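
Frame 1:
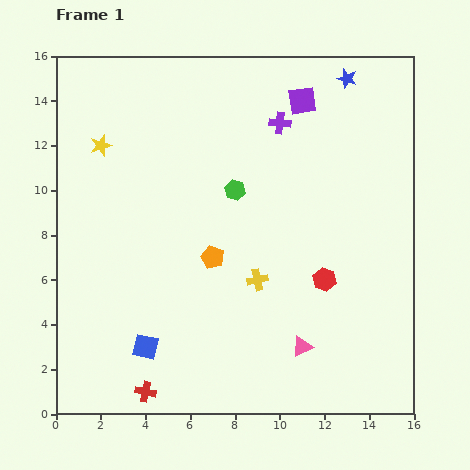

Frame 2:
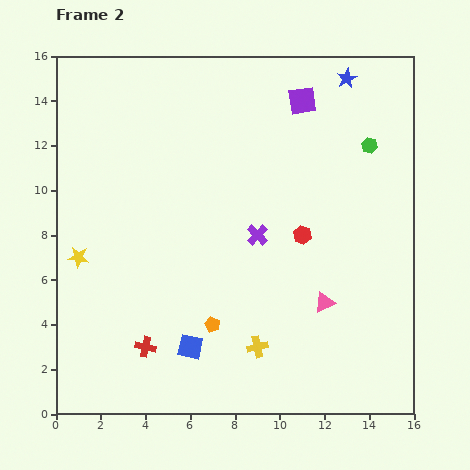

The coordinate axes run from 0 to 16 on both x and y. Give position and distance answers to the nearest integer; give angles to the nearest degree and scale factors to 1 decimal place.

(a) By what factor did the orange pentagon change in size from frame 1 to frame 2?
0.7×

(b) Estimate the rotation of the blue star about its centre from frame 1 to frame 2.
28° clockwise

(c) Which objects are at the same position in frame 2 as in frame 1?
the blue star, the purple square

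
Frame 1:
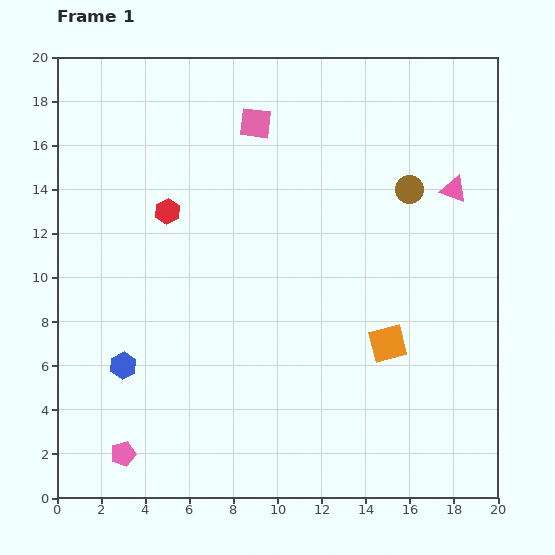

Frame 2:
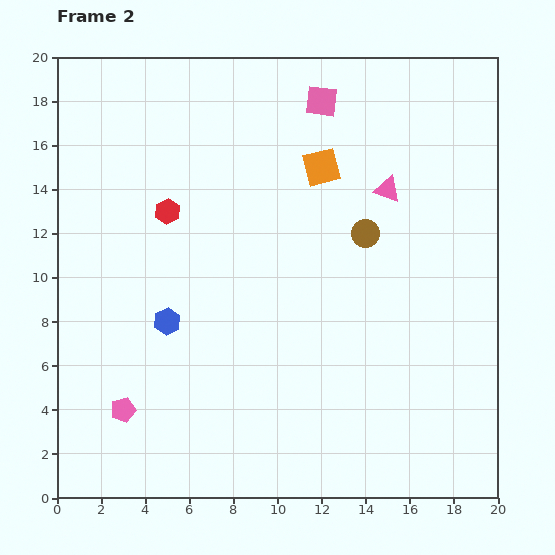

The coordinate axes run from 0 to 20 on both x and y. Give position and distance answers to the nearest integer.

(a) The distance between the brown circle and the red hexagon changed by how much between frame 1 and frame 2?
-2

Distance in frame 1: 11. Distance in frame 2: 9.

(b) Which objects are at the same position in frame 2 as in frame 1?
the red hexagon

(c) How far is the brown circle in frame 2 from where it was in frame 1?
3

The brown circle moved from (16, 14) to (14, 12), a distance of √(2² + 2²) ≈ 3.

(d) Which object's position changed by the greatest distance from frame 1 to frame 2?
the orange square

(moved 9; next 3)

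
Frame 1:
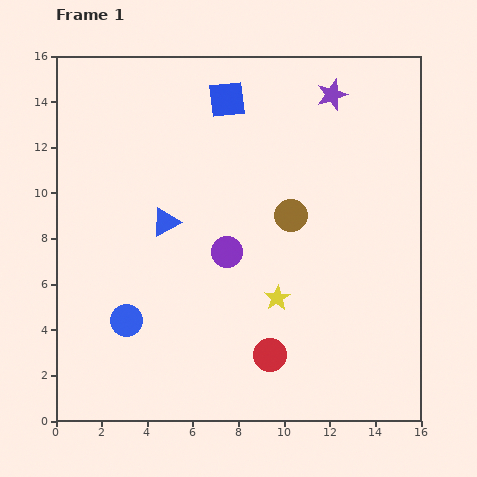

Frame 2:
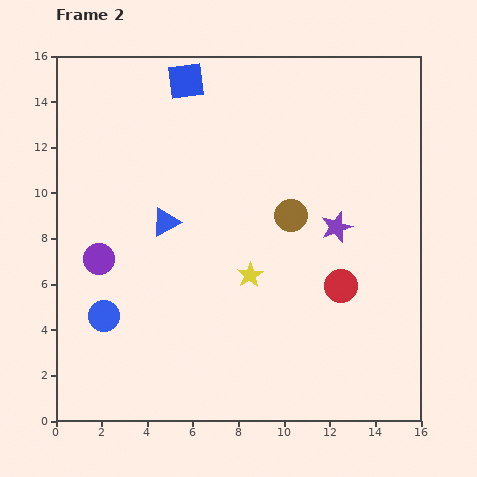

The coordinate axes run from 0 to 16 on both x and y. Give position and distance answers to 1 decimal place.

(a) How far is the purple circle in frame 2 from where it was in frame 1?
5.6

The purple circle moved from (7.5, 7.4) to (1.9, 7.1), a distance of √(5.6² + 0.3²) ≈ 5.6.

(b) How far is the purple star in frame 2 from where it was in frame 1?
5.8

The purple star moved from (12.1, 14.3) to (12.3, 8.5), a distance of √(0.2² + 5.8²) ≈ 5.8.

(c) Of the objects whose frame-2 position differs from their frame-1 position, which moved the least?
the blue circle

(moved 1.0)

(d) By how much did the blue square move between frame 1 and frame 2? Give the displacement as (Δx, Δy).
(-1.8, 0.8)

The blue square was at (7.5, 14.1) in frame 1 and (5.7, 14.9) in frame 2.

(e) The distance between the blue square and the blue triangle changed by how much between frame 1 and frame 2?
+0.3

Distance in frame 1: 6.0. Distance in frame 2: 6.3.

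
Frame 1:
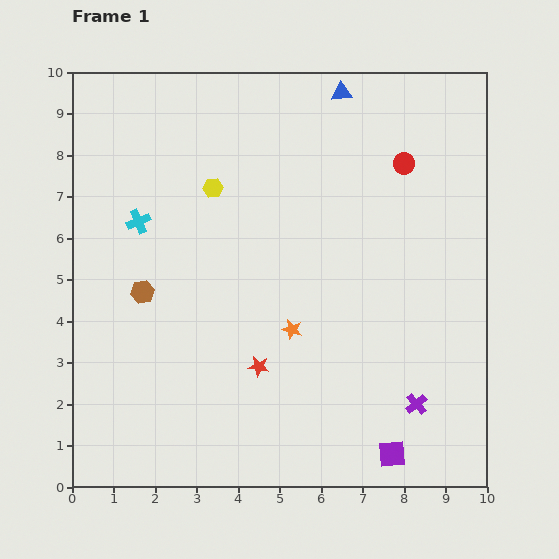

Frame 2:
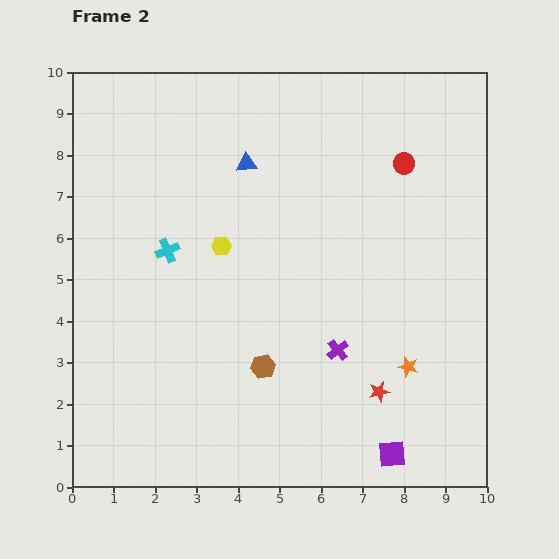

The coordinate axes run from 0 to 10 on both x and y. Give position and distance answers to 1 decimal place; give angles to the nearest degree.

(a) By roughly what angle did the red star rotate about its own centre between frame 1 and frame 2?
22° counter-clockwise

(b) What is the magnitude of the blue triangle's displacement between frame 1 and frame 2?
2.9

The blue triangle moved from (6.5, 9.5) to (4.2, 7.8), a distance of √(2.3² + 1.7²) ≈ 2.9.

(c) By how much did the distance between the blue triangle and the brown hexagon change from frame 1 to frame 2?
-1.9

Distance in frame 1: 6.8. Distance in frame 2: 4.9.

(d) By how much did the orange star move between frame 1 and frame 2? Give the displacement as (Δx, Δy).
(2.8, -0.9)

The orange star was at (5.3, 3.8) in frame 1 and (8.1, 2.9) in frame 2.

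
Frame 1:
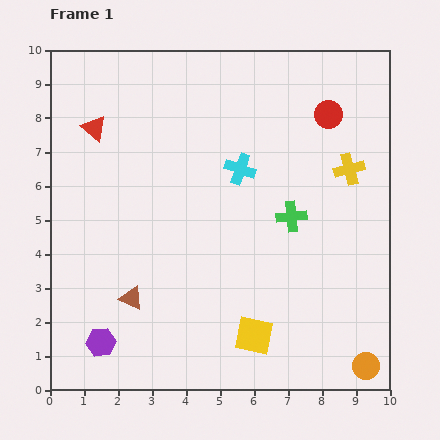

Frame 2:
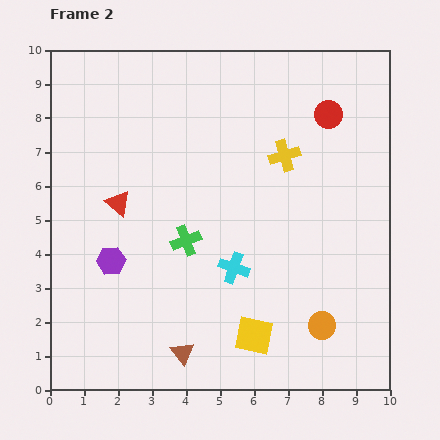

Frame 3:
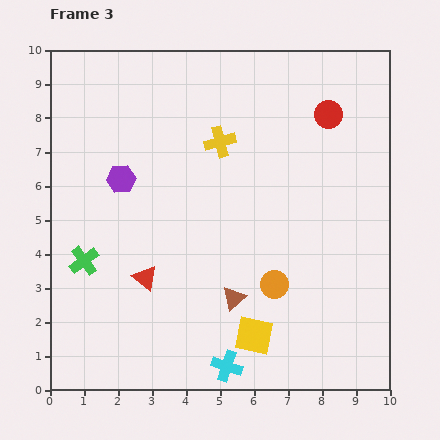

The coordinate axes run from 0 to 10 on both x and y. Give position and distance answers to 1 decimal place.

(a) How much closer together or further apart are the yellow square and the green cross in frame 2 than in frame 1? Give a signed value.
-0.3

Distance in frame 1: 3.7. Distance in frame 2: 3.4.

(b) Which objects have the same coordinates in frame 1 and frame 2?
the yellow square, the red circle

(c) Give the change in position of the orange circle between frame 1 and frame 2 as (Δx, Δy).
(-1.3, 1.2)

The orange circle was at (9.3, 0.7) in frame 1 and (8.0, 1.9) in frame 2.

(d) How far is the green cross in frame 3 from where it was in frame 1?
6.2

The green cross moved from (7.1, 5.1) to (1.0, 3.8), a distance of √(6.1² + 1.3²) ≈ 6.2.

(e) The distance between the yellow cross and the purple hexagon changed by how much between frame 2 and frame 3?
-2.9

Distance in frame 2: 6.0. Distance in frame 3: 3.1.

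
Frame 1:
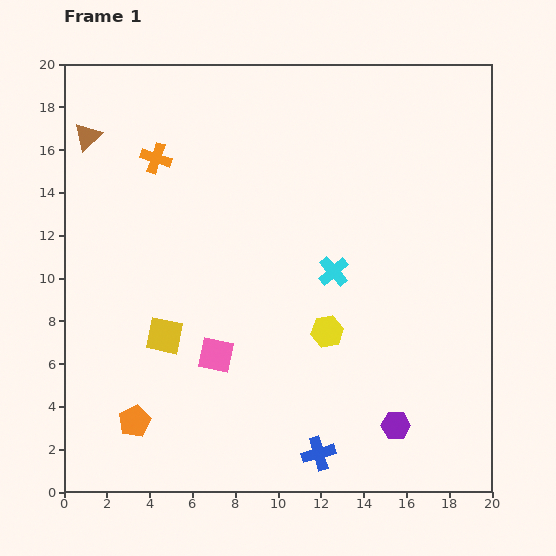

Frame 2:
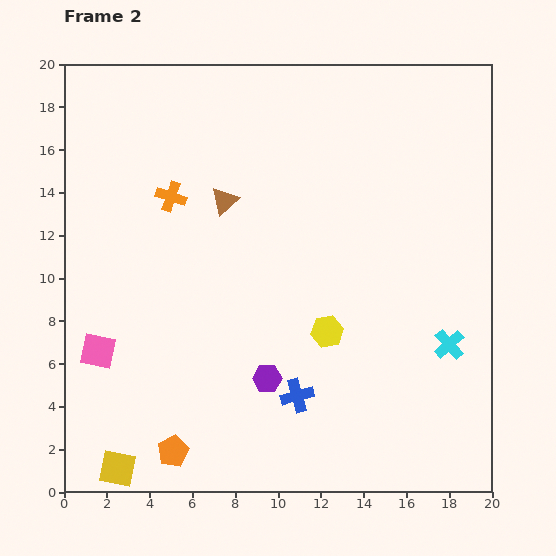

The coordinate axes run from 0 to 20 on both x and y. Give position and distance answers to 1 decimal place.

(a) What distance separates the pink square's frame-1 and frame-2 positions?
5.5

The pink square moved from (7.1, 6.4) to (1.6, 6.6), a distance of √(5.5² + 0.2²) ≈ 5.5.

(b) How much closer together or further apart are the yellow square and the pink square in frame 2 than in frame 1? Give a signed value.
+3.0

Distance in frame 1: 2.6. Distance in frame 2: 5.6.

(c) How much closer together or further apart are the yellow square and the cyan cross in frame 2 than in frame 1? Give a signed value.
+8.0

Distance in frame 1: 8.5. Distance in frame 2: 16.5.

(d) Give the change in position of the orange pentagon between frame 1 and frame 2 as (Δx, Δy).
(1.8, -1.4)

The orange pentagon was at (3.3, 3.3) in frame 1 and (5.1, 1.9) in frame 2.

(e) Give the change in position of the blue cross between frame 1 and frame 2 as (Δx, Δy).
(-1.0, 2.7)

The blue cross was at (11.9, 1.8) in frame 1 and (10.9, 4.5) in frame 2.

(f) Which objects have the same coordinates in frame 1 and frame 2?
the yellow hexagon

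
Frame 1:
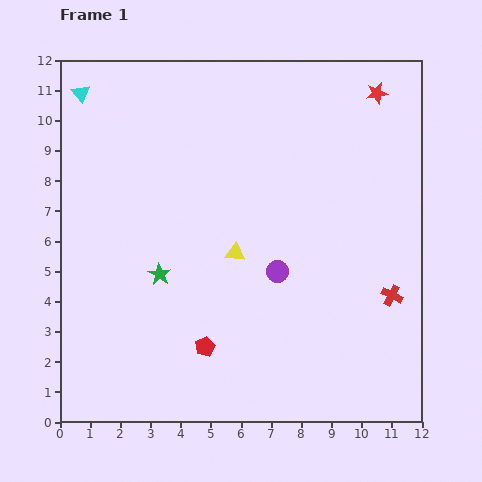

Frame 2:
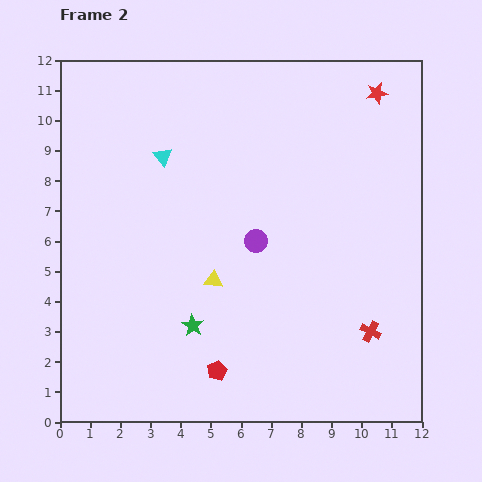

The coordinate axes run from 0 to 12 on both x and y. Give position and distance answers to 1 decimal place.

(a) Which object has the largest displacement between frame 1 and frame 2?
the cyan triangle

(moved 3.4; next 2.0)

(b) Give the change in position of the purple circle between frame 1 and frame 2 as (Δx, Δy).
(-0.7, 1.0)

The purple circle was at (7.2, 5.0) in frame 1 and (6.5, 6.0) in frame 2.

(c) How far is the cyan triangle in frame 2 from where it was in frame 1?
3.4

The cyan triangle moved from (0.7, 10.9) to (3.4, 8.8), a distance of √(2.7² + 2.1²) ≈ 3.4.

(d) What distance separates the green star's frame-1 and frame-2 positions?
2.0

The green star moved from (3.3, 4.9) to (4.4, 3.2), a distance of √(1.1² + 1.7²) ≈ 2.0.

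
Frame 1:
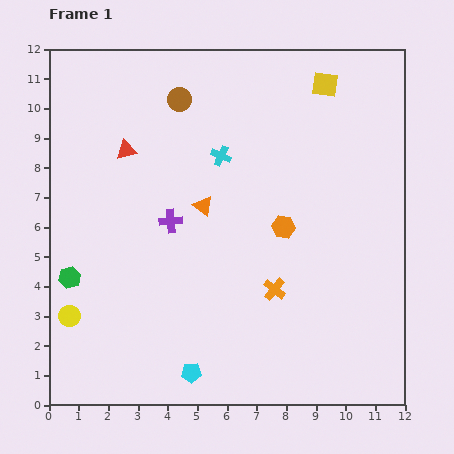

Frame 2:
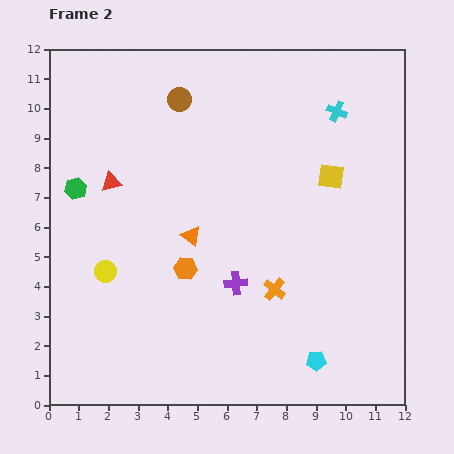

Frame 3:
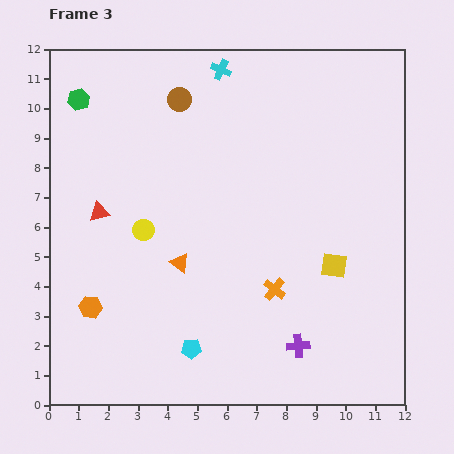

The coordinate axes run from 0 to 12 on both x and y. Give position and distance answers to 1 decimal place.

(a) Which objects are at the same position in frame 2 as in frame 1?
the orange cross, the brown circle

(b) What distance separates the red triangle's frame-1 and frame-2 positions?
1.2

The red triangle moved from (2.6, 8.6) to (2.1, 7.5), a distance of √(0.5² + 1.1²) ≈ 1.2.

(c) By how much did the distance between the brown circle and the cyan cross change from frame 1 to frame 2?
+2.9

Distance in frame 1: 2.4. Distance in frame 2: 5.3.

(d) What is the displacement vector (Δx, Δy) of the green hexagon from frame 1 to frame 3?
(0.3, 6.0)

The green hexagon was at (0.7, 4.3) in frame 1 and (1.0, 10.3) in frame 3.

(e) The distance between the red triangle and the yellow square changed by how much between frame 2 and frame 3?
+0.7

Distance in frame 2: 7.4. Distance in frame 3: 8.1.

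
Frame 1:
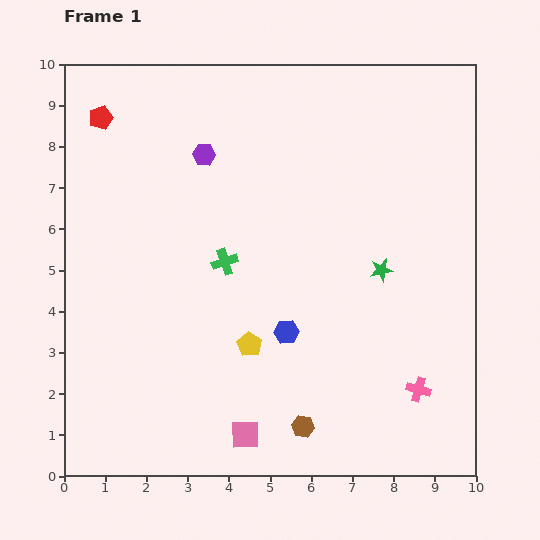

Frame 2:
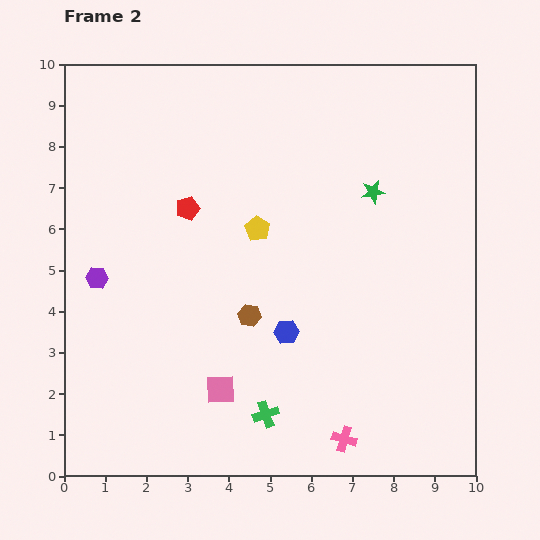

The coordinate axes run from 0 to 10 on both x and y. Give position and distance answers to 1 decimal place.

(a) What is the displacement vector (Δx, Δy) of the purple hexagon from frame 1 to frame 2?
(-2.6, -3.0)

The purple hexagon was at (3.4, 7.8) in frame 1 and (0.8, 4.8) in frame 2.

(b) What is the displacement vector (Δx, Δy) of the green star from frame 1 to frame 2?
(-0.2, 1.9)

The green star was at (7.7, 5.0) in frame 1 and (7.5, 6.9) in frame 2.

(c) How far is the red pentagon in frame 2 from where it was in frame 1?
3.0

The red pentagon moved from (0.9, 8.7) to (3.0, 6.5), a distance of √(2.1² + 2.2²) ≈ 3.0.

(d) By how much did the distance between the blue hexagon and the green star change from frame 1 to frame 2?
+1.3

Distance in frame 1: 2.7. Distance in frame 2: 4.0.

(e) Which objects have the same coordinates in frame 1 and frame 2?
the blue hexagon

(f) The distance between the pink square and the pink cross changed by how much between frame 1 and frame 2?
-1.1

Distance in frame 1: 4.3. Distance in frame 2: 3.2.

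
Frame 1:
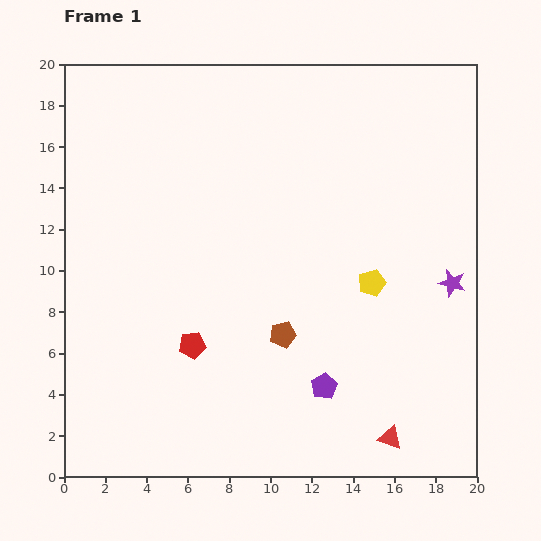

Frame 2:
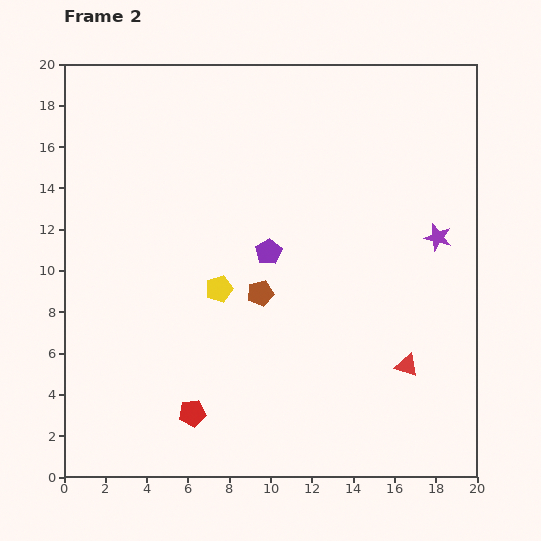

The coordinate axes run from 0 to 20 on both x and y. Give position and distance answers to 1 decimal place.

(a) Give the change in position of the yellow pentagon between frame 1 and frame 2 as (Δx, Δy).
(-7.4, -0.3)

The yellow pentagon was at (14.9, 9.4) in frame 1 and (7.5, 9.1) in frame 2.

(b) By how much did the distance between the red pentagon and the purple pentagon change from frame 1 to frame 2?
+1.9

Distance in frame 1: 6.7. Distance in frame 2: 8.6.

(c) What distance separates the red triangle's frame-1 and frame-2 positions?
3.6

The red triangle moved from (15.8, 1.9) to (16.6, 5.4), a distance of √(0.8² + 3.5²) ≈ 3.6.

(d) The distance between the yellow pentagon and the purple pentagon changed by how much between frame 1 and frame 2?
-2.5

Distance in frame 1: 5.5. Distance in frame 2: 3.0.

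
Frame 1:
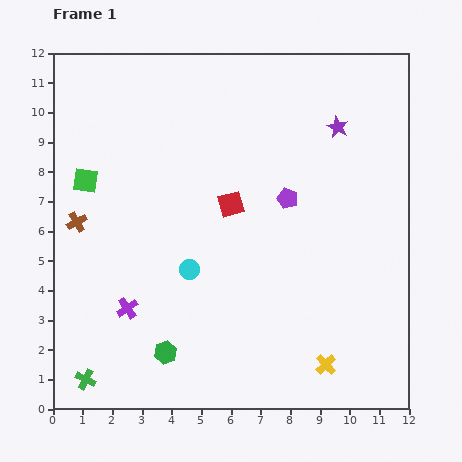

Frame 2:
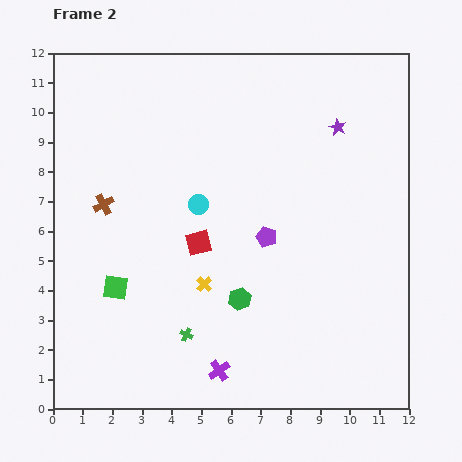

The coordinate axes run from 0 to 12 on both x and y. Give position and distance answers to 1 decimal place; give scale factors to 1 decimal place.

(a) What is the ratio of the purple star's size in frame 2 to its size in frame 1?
0.8×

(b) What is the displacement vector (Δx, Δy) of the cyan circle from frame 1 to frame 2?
(0.3, 2.2)

The cyan circle was at (4.6, 4.7) in frame 1 and (4.9, 6.9) in frame 2.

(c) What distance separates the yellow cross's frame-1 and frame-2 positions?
4.9

The yellow cross moved from (9.2, 1.5) to (5.1, 4.2), a distance of √(4.1² + 2.7²) ≈ 4.9.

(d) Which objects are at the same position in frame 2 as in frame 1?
the purple star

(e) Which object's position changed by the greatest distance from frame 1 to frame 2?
the yellow cross

(moved 4.9; next 3.7)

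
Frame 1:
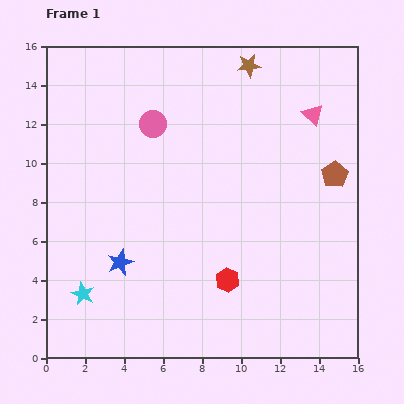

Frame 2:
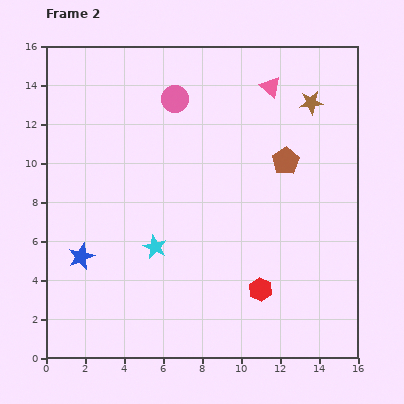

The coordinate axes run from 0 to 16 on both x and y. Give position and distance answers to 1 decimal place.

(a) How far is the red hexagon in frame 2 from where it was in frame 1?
1.8

The red hexagon moved from (9.3, 4.0) to (11.0, 3.5), a distance of √(1.7² + 0.5²) ≈ 1.8.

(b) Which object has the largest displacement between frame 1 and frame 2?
the cyan star

(moved 4.4; next 3.7)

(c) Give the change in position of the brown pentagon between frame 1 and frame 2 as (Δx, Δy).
(-2.5, 0.7)

The brown pentagon was at (14.8, 9.4) in frame 1 and (12.3, 10.1) in frame 2.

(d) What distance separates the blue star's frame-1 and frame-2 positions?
2.0

The blue star moved from (3.8, 4.9) to (1.8, 5.2), a distance of √(2.0² + 0.3²) ≈ 2.0.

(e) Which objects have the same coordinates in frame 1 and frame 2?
none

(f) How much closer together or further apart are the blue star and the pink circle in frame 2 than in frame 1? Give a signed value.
+2.1

Distance in frame 1: 7.3. Distance in frame 2: 9.4.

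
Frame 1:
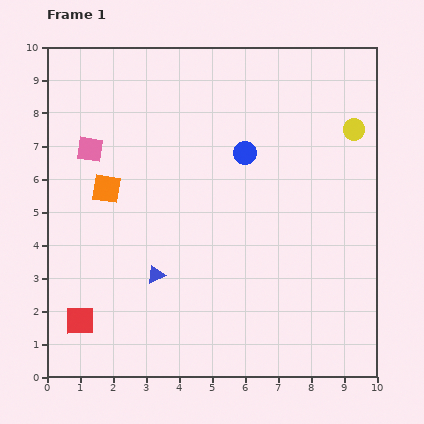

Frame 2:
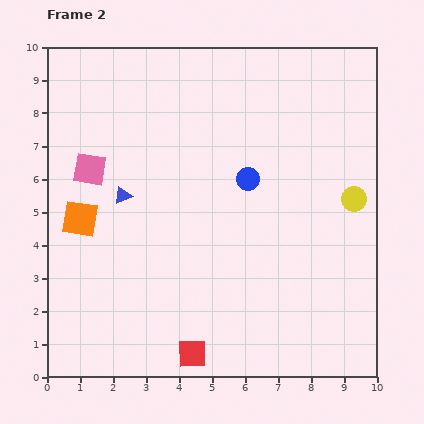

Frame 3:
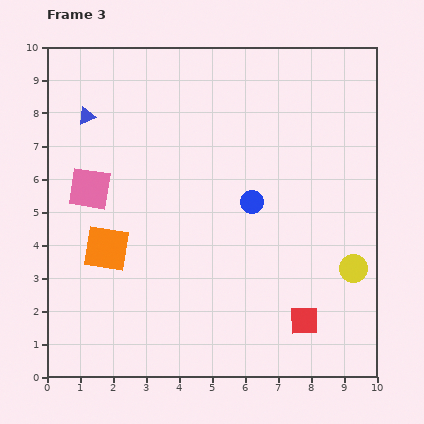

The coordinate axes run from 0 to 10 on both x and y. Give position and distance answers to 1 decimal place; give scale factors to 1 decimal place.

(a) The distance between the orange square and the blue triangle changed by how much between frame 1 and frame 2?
-1.5

Distance in frame 1: 3.0. Distance in frame 2: 1.5.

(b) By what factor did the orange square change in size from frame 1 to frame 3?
1.6×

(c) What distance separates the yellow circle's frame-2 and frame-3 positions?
2.1

The yellow circle moved from (9.3, 5.4) to (9.3, 3.3), a distance of √(0.0² + 2.1²) ≈ 2.1.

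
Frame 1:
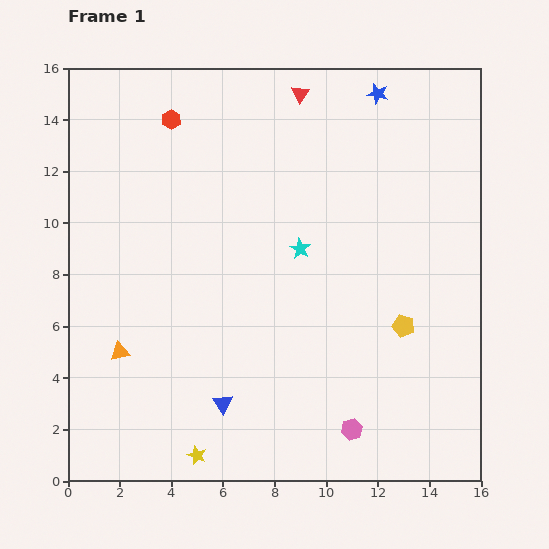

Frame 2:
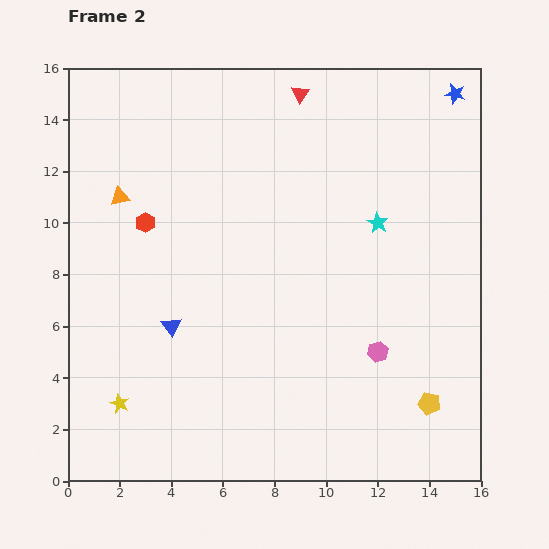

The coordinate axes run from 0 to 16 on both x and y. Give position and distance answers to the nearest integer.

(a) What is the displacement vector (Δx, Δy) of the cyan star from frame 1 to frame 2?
(3, 1)

The cyan star was at (9, 9) in frame 1 and (12, 10) in frame 2.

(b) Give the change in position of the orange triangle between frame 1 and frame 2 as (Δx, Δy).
(0, 6)

The orange triangle was at (2, 5) in frame 1 and (2, 11) in frame 2.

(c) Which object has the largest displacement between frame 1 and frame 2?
the orange triangle

(moved 6; next 4)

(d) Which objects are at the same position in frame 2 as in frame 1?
the red triangle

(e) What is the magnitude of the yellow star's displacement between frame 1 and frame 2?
4

The yellow star moved from (5, 1) to (2, 3), a distance of √(3² + 2²) ≈ 4.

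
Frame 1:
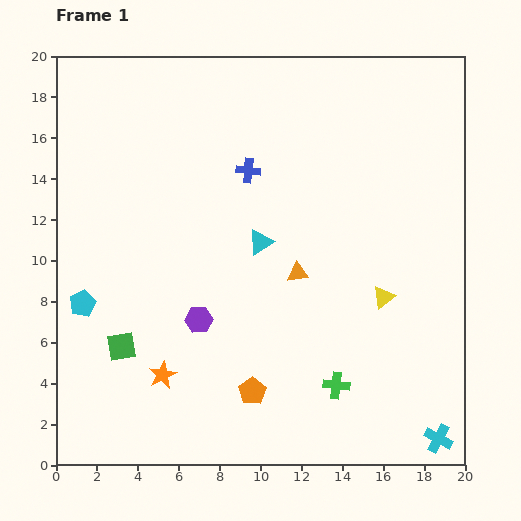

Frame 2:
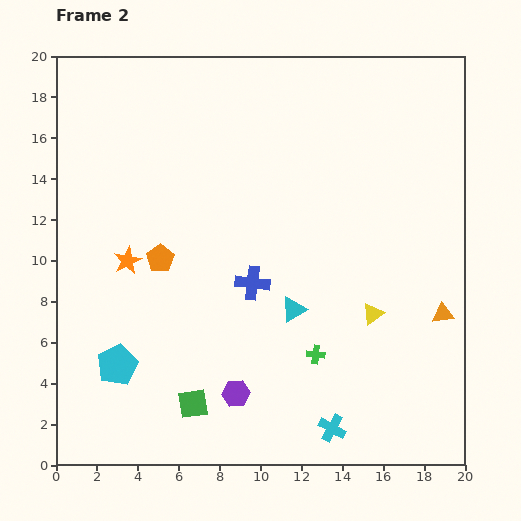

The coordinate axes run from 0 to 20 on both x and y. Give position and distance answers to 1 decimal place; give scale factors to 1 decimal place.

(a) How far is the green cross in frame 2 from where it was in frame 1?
1.8

The green cross moved from (13.7, 3.9) to (12.7, 5.4), a distance of √(1.0² + 1.5²) ≈ 1.8.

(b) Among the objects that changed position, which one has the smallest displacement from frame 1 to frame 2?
the yellow triangle

(moved 0.9)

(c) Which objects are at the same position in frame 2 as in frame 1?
none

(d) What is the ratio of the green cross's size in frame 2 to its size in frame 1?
0.7×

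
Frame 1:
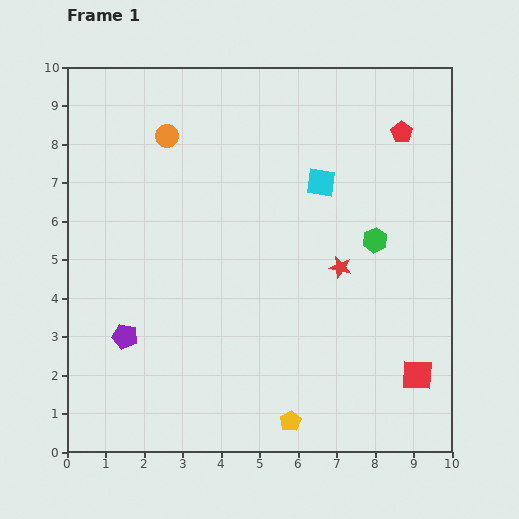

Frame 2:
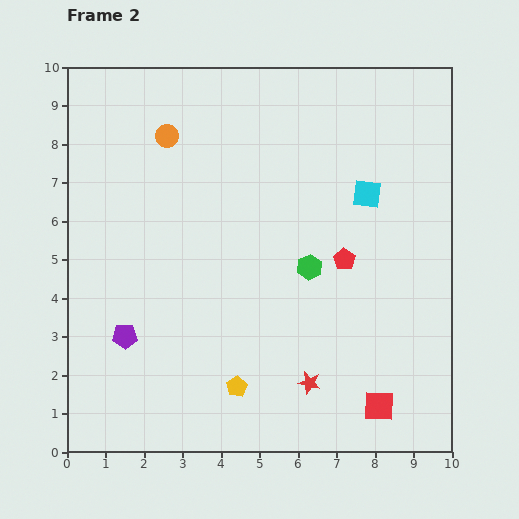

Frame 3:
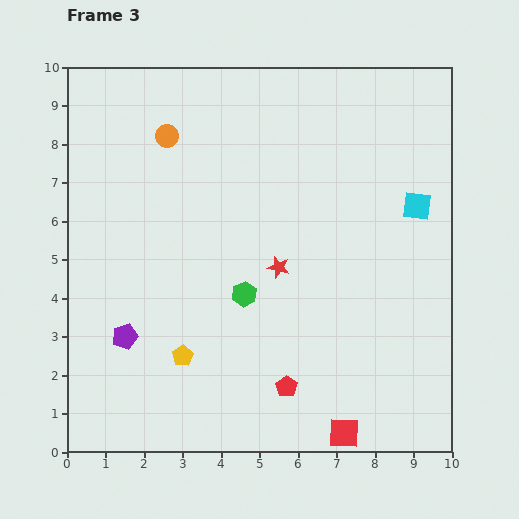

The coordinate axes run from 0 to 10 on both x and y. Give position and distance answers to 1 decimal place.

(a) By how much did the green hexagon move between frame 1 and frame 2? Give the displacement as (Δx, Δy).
(-1.7, -0.7)

The green hexagon was at (8.0, 5.5) in frame 1 and (6.3, 4.8) in frame 2.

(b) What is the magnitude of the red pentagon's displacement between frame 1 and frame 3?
7.2

The red pentagon moved from (8.7, 8.3) to (5.7, 1.7), a distance of √(3.0² + 6.6²) ≈ 7.2.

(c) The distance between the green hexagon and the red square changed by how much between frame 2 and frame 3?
+0.4

Distance in frame 2: 4.0. Distance in frame 3: 4.4.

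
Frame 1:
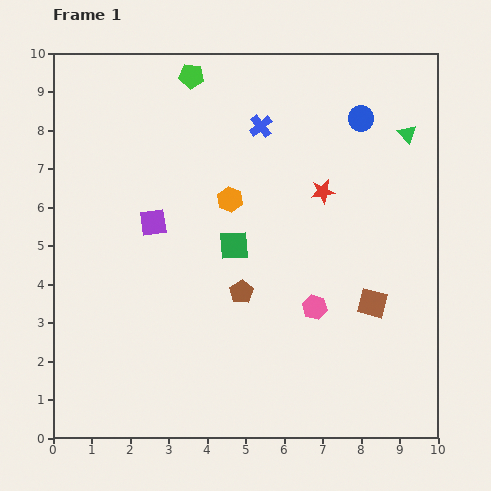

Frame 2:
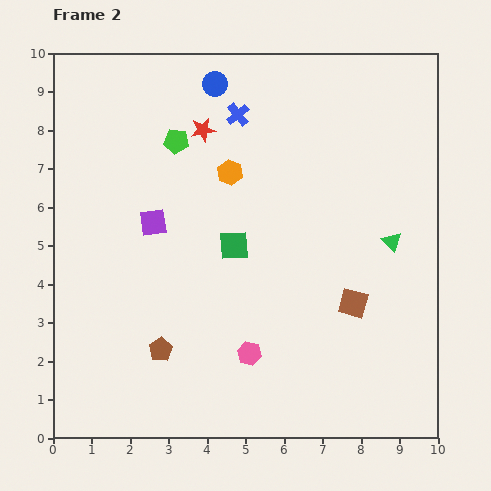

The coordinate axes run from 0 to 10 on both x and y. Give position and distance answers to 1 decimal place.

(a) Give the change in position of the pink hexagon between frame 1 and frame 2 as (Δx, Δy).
(-1.7, -1.2)

The pink hexagon was at (6.8, 3.4) in frame 1 and (5.1, 2.2) in frame 2.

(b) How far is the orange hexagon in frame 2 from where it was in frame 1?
0.7

The orange hexagon moved from (4.6, 6.2) to (4.6, 6.9), a distance of √(0.0² + 0.7²) ≈ 0.7.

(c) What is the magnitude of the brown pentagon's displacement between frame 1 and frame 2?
2.6

The brown pentagon moved from (4.9, 3.8) to (2.8, 2.3), a distance of √(2.1² + 1.5²) ≈ 2.6.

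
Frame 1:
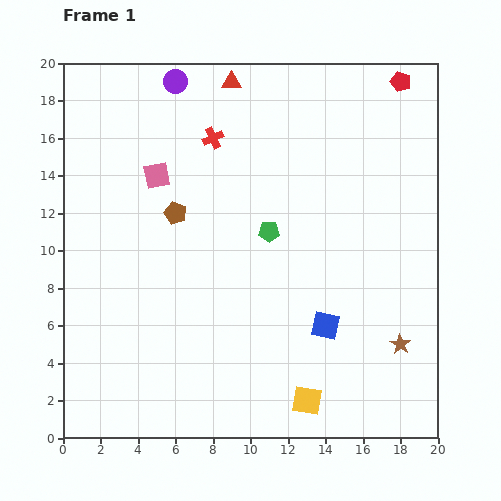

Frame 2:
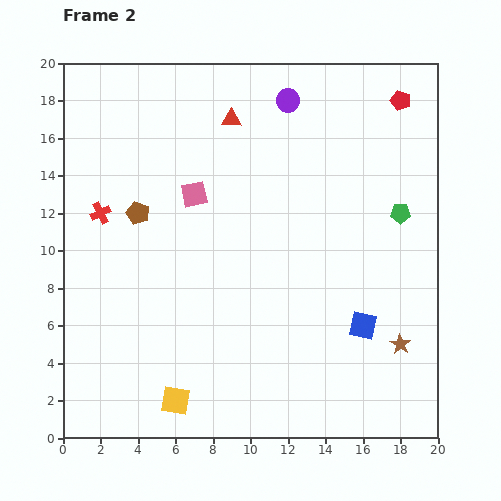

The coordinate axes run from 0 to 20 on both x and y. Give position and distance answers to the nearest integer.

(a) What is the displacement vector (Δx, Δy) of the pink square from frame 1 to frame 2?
(2, -1)

The pink square was at (5, 14) in frame 1 and (7, 13) in frame 2.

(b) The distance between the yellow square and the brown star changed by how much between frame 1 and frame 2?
+6

Distance in frame 1: 6. Distance in frame 2: 12.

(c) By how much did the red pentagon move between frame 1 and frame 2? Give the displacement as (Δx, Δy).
(0, -1)

The red pentagon was at (18, 19) in frame 1 and (18, 18) in frame 2.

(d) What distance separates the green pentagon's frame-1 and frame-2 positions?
7

The green pentagon moved from (11, 11) to (18, 12), a distance of √(7² + 1²) ≈ 7.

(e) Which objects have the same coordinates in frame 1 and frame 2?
the brown star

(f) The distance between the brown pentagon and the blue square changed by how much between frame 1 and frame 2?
+3

Distance in frame 1: 10. Distance in frame 2: 13.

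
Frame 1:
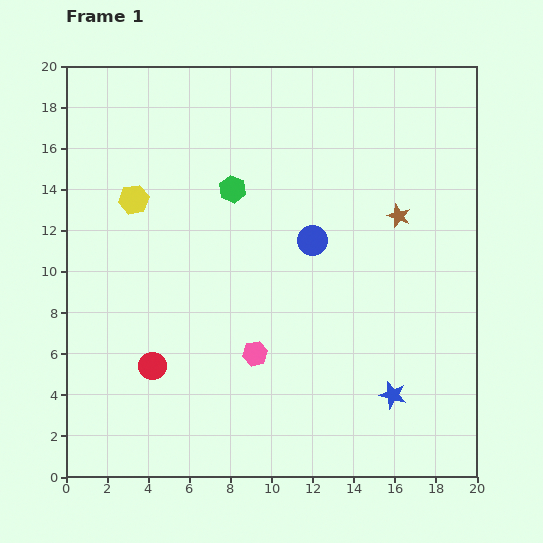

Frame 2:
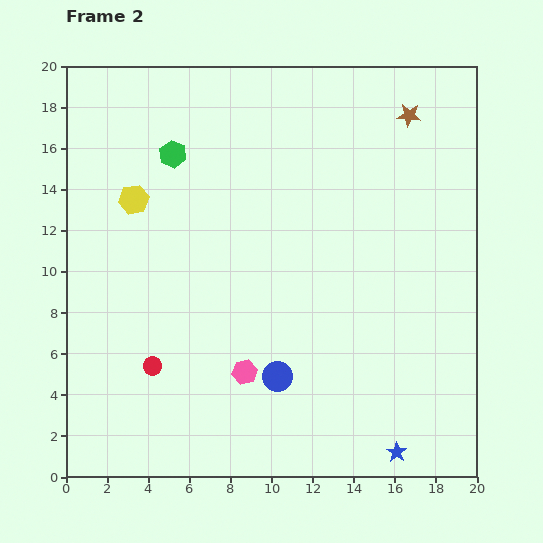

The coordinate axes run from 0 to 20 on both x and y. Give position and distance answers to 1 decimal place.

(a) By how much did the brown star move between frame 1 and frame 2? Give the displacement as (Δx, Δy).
(0.5, 4.9)

The brown star was at (16.2, 12.7) in frame 1 and (16.7, 17.6) in frame 2.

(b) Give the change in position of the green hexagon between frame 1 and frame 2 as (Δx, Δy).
(-2.9, 1.7)

The green hexagon was at (8.1, 14.0) in frame 1 and (5.2, 15.7) in frame 2.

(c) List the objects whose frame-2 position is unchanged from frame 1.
the yellow hexagon, the red circle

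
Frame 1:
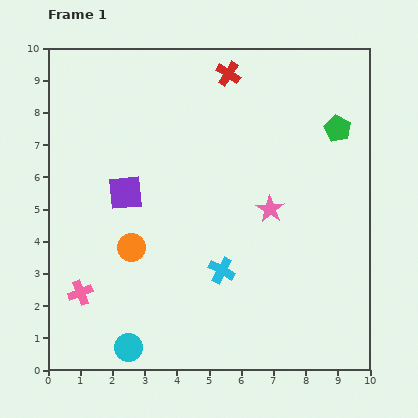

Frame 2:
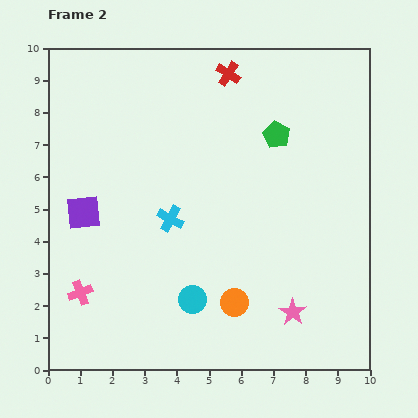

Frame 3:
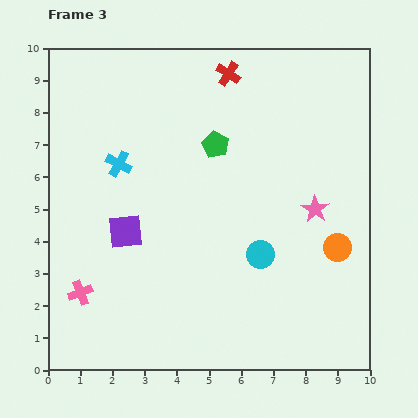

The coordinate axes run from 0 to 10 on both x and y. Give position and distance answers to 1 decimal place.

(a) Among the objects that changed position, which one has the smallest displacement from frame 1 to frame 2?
the purple square

(moved 1.4)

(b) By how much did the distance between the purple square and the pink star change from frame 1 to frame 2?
+2.7

Distance in frame 1: 4.5. Distance in frame 2: 7.2.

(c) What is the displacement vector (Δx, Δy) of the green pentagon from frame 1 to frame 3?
(-3.8, -0.5)

The green pentagon was at (9.0, 7.5) in frame 1 and (5.2, 7.0) in frame 3.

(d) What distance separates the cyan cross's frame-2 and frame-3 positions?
2.3

The cyan cross moved from (3.8, 4.7) to (2.2, 6.4), a distance of √(1.6² + 1.7²) ≈ 2.3.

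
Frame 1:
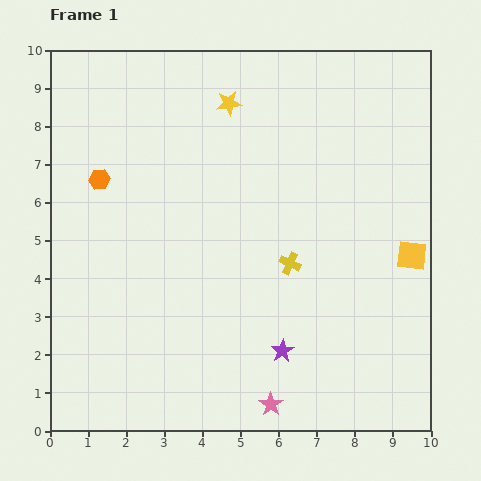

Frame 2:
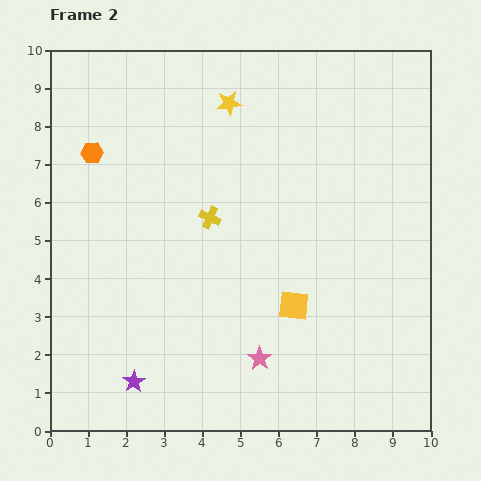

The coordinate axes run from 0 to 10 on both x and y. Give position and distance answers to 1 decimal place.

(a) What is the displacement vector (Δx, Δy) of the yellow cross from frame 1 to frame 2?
(-2.1, 1.2)

The yellow cross was at (6.3, 4.4) in frame 1 and (4.2, 5.6) in frame 2.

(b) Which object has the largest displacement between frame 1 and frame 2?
the purple star

(moved 4.0; next 3.4)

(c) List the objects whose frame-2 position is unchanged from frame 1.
the yellow star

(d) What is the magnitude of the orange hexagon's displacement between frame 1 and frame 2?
0.7

The orange hexagon moved from (1.3, 6.6) to (1.1, 7.3), a distance of √(0.2² + 0.7²) ≈ 0.7.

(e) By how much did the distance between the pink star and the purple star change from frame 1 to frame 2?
+2.0

Distance in frame 1: 1.4. Distance in frame 2: 3.4.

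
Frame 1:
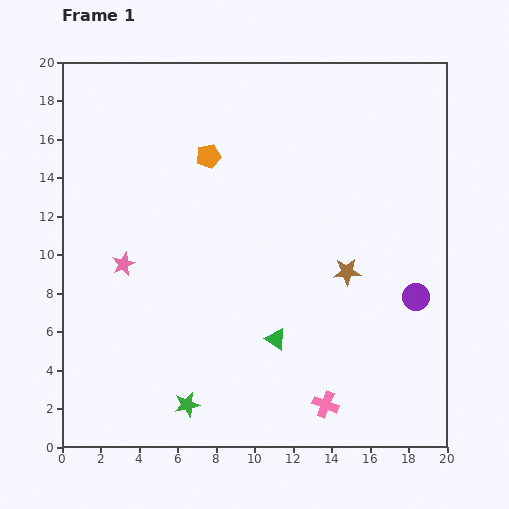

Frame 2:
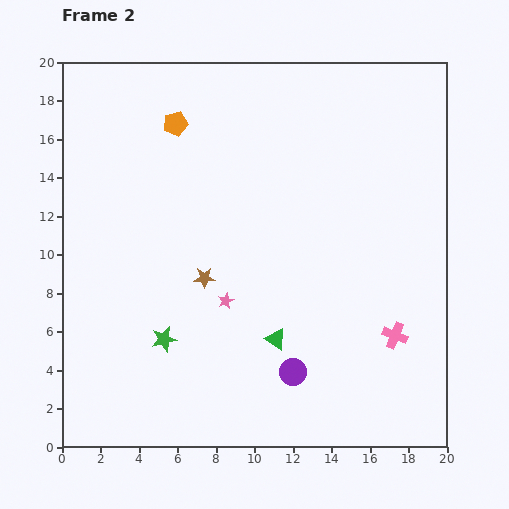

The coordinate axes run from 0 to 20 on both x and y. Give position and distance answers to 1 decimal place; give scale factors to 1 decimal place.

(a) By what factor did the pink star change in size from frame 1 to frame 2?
0.7×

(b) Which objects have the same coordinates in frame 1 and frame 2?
the green triangle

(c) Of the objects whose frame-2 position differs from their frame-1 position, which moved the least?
the orange pentagon

(moved 2.4)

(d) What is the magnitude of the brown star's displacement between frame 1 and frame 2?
7.4

The brown star moved from (14.8, 9.1) to (7.4, 8.8), a distance of √(7.4² + 0.3²) ≈ 7.4.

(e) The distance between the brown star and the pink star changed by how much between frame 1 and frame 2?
-10.0

Distance in frame 1: 11.6. Distance in frame 2: 1.6.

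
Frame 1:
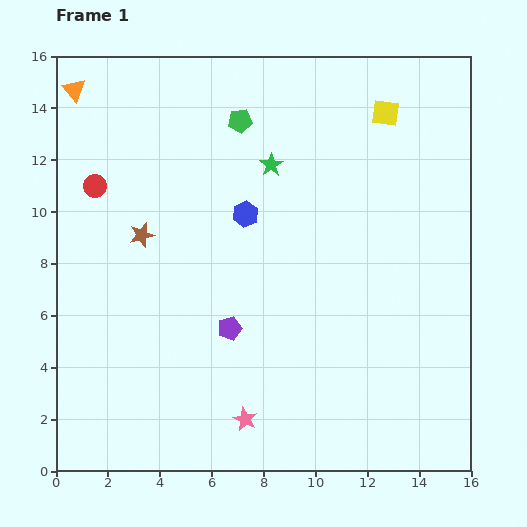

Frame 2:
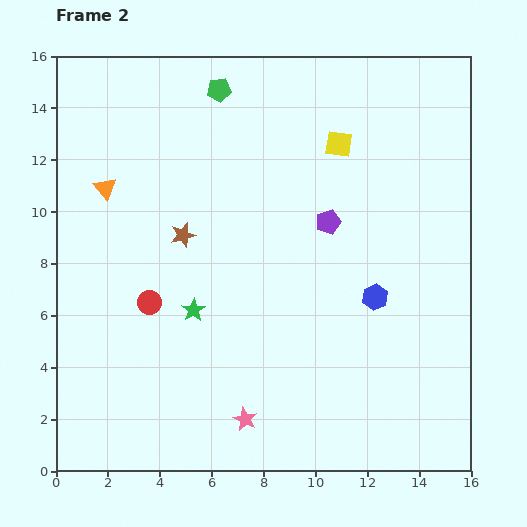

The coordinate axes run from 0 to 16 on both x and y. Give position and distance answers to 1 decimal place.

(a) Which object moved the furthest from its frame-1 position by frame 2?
the green star

(moved 6.4; next 5.9)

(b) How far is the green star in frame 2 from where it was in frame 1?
6.4

The green star moved from (8.3, 11.8) to (5.3, 6.2), a distance of √(3.0² + 5.6²) ≈ 6.4.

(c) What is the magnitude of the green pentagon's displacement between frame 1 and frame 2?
1.4

The green pentagon moved from (7.1, 13.5) to (6.3, 14.7), a distance of √(0.8² + 1.2²) ≈ 1.4.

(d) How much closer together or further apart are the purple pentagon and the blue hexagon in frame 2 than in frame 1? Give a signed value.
-1.0

Distance in frame 1: 4.4. Distance in frame 2: 3.4.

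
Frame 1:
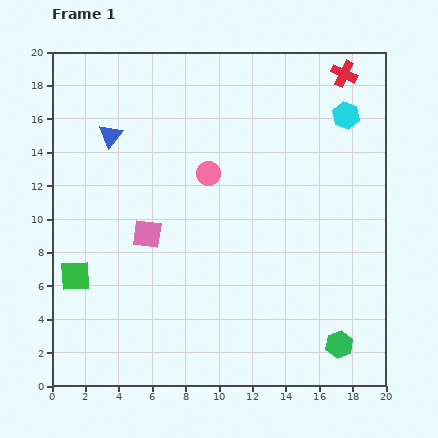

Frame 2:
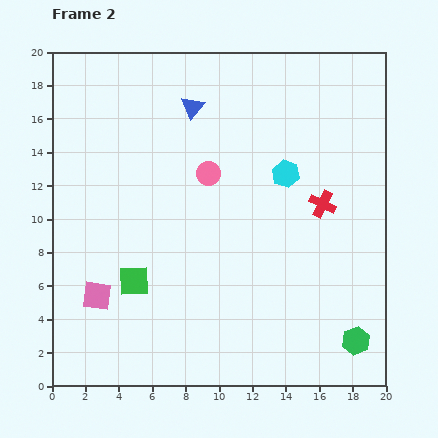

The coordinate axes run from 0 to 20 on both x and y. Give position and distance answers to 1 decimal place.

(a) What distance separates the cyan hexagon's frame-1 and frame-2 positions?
5.0

The cyan hexagon moved from (17.6, 16.2) to (14.0, 12.7), a distance of √(3.6² + 3.5²) ≈ 5.0.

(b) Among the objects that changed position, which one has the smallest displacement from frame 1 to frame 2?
the green hexagon

(moved 1.0)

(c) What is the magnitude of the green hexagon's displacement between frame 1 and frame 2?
1.0

The green hexagon moved from (17.2, 2.5) to (18.2, 2.7), a distance of √(1.0² + 0.2²) ≈ 1.0.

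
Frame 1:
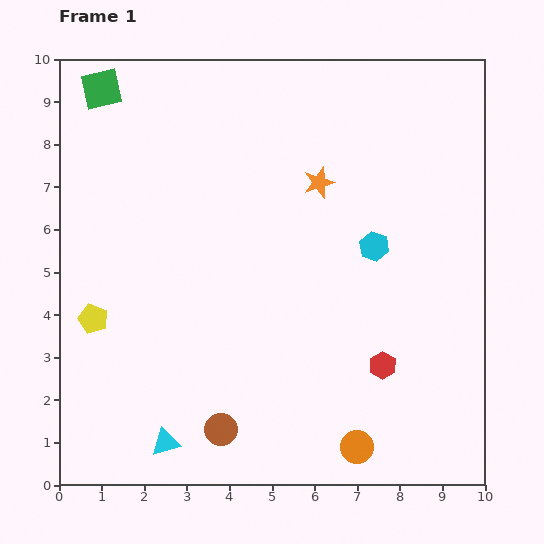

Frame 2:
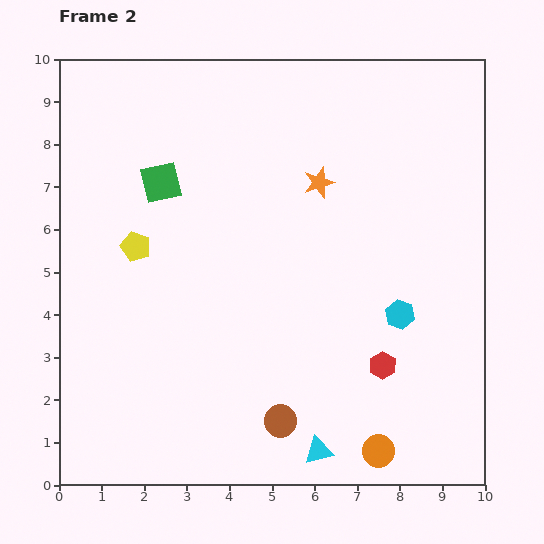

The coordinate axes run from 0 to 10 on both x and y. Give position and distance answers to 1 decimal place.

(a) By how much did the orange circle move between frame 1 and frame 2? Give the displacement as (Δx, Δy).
(0.5, -0.1)

The orange circle was at (7.0, 0.9) in frame 1 and (7.5, 0.8) in frame 2.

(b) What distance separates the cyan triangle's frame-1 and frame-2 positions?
3.6

The cyan triangle moved from (2.5, 1.0) to (6.1, 0.8), a distance of √(3.6² + 0.2²) ≈ 3.6.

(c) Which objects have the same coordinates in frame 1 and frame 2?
the red hexagon, the orange star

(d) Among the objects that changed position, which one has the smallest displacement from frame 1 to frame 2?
the orange circle

(moved 0.5)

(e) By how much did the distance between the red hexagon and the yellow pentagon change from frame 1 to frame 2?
-0.5

Distance in frame 1: 6.9. Distance in frame 2: 6.4.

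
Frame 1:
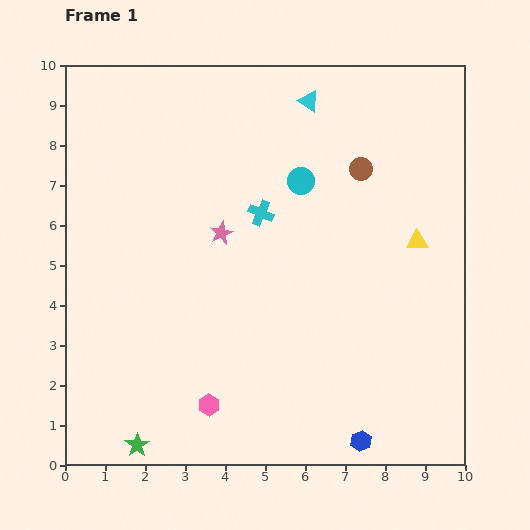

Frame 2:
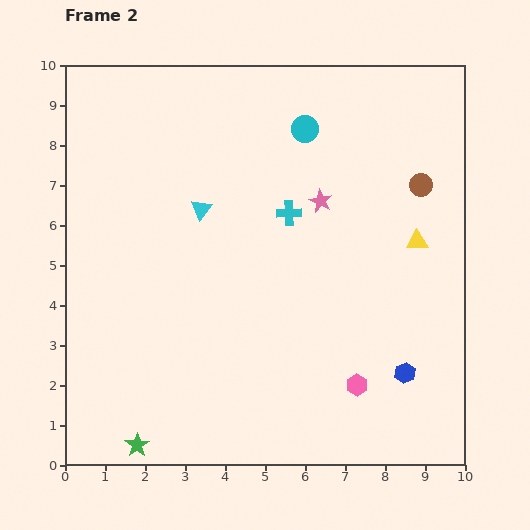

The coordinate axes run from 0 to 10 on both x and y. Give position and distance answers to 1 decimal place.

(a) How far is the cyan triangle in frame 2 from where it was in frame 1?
3.8

The cyan triangle moved from (6.1, 9.1) to (3.4, 6.4), a distance of √(2.7² + 2.7²) ≈ 3.8.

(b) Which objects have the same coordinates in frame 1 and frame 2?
the yellow triangle, the green star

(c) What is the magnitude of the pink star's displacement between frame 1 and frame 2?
2.6

The pink star moved from (3.9, 5.8) to (6.4, 6.6), a distance of √(2.5² + 0.8²) ≈ 2.6.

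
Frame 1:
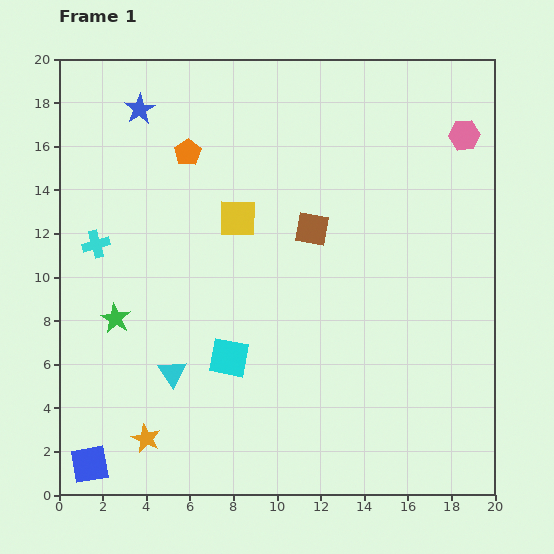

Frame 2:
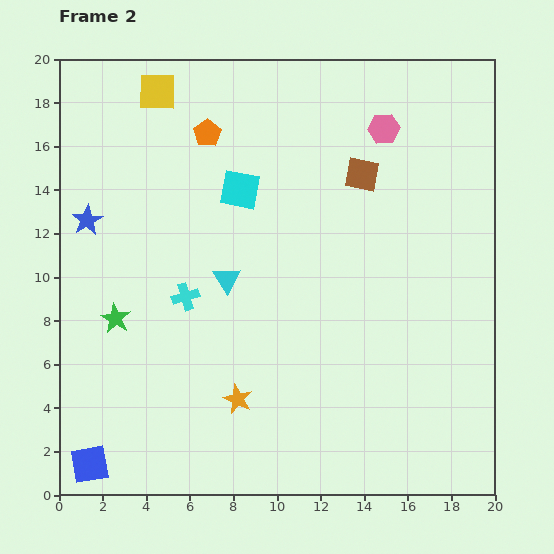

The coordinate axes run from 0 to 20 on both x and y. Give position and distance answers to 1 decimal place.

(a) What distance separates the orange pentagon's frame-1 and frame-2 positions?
1.3

The orange pentagon moved from (5.9, 15.7) to (6.8, 16.6), a distance of √(0.9² + 0.9²) ≈ 1.3.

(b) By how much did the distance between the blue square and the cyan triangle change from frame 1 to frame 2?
+4.9

Distance in frame 1: 5.7. Distance in frame 2: 10.6.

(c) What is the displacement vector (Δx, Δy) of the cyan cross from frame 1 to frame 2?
(4.1, -2.4)

The cyan cross was at (1.7, 11.5) in frame 1 and (5.8, 9.1) in frame 2.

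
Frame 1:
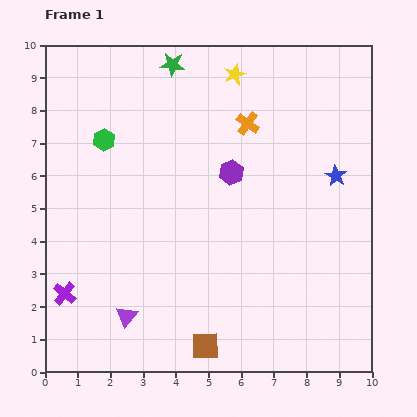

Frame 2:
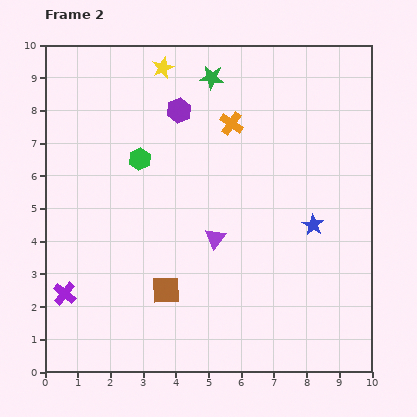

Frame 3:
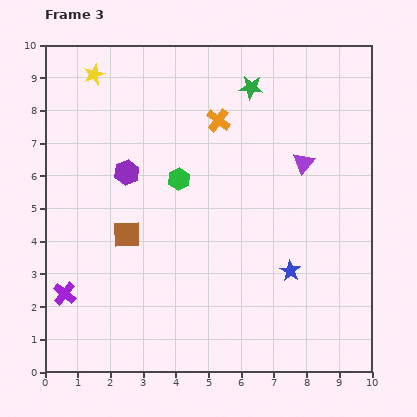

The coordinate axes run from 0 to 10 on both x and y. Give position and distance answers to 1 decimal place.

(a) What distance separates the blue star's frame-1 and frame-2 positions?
1.7

The blue star moved from (8.9, 6.0) to (8.2, 4.5), a distance of √(0.7² + 1.5²) ≈ 1.7.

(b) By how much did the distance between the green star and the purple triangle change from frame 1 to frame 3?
-5.0

Distance in frame 1: 7.8. Distance in frame 3: 2.8.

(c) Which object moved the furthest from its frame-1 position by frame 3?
the purple triangle

(moved 7.2; next 4.3)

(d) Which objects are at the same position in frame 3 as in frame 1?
the purple cross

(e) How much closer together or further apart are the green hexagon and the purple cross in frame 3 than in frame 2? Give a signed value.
+0.2

Distance in frame 2: 4.7. Distance in frame 3: 4.9.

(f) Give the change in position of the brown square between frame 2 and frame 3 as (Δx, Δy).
(-1.2, 1.7)

The brown square was at (3.7, 2.5) in frame 2 and (2.5, 4.2) in frame 3.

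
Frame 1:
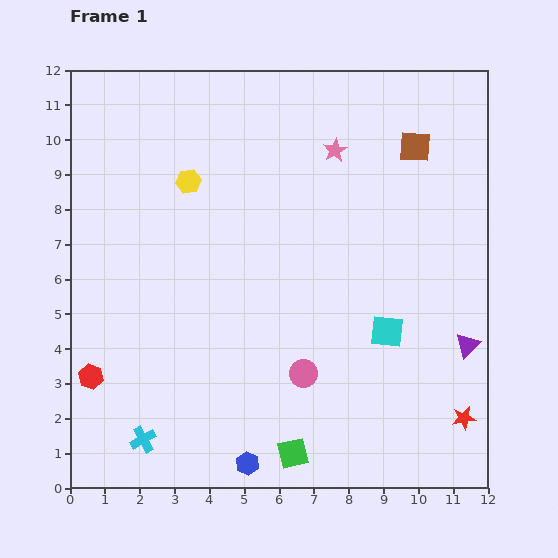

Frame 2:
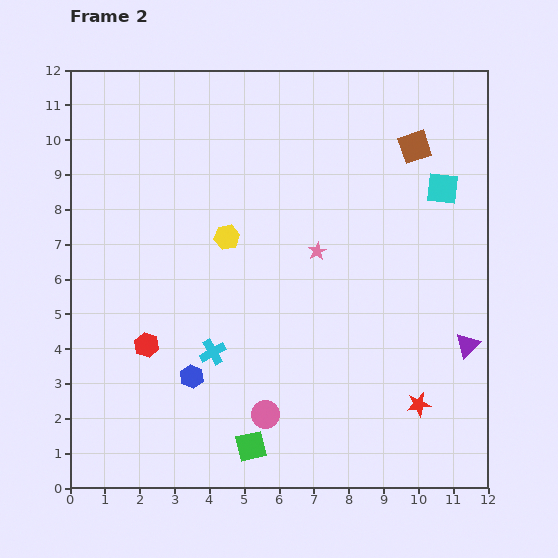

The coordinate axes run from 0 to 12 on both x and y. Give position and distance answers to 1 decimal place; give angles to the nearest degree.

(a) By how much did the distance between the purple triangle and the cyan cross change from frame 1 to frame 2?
-2.4

Distance in frame 1: 9.7. Distance in frame 2: 7.3.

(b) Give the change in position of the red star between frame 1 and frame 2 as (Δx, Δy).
(-1.3, 0.4)

The red star was at (11.3, 2.0) in frame 1 and (10.0, 2.4) in frame 2.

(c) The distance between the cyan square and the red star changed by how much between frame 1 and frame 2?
+2.9

Distance in frame 1: 3.3. Distance in frame 2: 6.2.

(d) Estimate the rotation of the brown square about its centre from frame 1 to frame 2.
22° counter-clockwise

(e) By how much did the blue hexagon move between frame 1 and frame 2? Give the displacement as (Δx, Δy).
(-1.6, 2.5)

The blue hexagon was at (5.1, 0.7) in frame 1 and (3.5, 3.2) in frame 2.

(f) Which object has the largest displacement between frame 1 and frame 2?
the cyan square

(moved 4.4; next 3.2)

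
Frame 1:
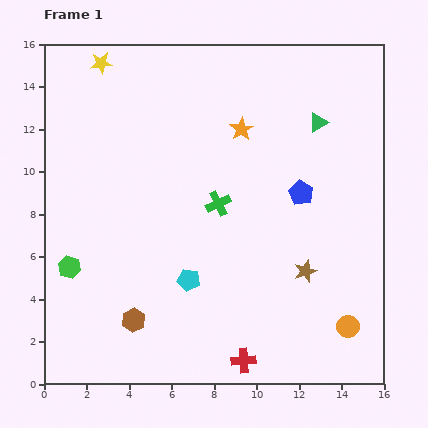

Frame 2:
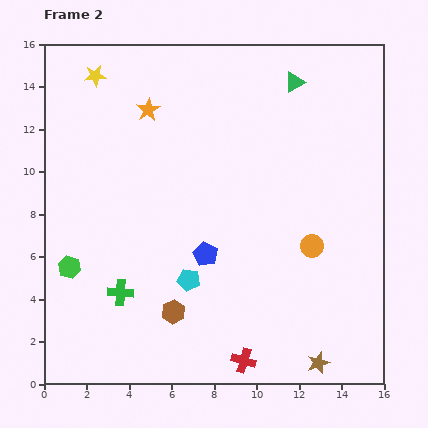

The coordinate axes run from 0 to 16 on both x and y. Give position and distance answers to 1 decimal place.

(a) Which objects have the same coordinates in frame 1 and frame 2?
the cyan pentagon, the red cross, the green hexagon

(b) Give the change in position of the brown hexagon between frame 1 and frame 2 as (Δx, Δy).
(1.9, 0.4)

The brown hexagon was at (4.2, 3.0) in frame 1 and (6.1, 3.4) in frame 2.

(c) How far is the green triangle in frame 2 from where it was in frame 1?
2.2

The green triangle moved from (12.9, 12.3) to (11.8, 14.2), a distance of √(1.1² + 1.9²) ≈ 2.2.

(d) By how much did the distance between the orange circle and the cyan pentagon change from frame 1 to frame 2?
-1.8

Distance in frame 1: 7.8. Distance in frame 2: 6.0.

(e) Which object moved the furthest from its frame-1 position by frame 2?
the green cross

(moved 6.2; next 5.4)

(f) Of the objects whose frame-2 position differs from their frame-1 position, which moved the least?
the yellow star

(moved 0.7)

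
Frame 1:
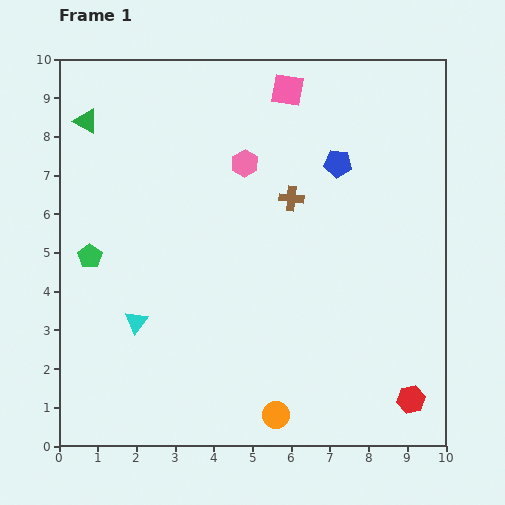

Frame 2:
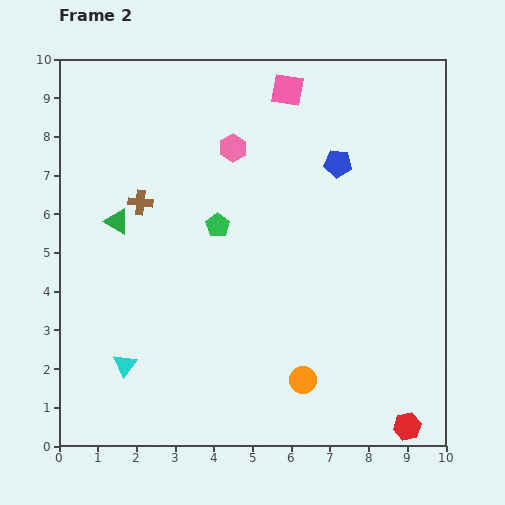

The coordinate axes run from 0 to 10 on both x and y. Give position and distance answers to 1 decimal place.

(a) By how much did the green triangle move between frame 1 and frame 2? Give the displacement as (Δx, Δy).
(0.8, -2.6)

The green triangle was at (0.7, 8.4) in frame 1 and (1.5, 5.8) in frame 2.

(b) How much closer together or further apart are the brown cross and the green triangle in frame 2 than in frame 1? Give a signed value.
-4.9

Distance in frame 1: 5.7. Distance in frame 2: 0.8.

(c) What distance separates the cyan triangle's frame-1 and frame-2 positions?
1.1

The cyan triangle moved from (2.0, 3.2) to (1.7, 2.1), a distance of √(0.3² + 1.1²) ≈ 1.1.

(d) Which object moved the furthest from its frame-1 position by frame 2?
the brown cross

(moved 3.9; next 3.4)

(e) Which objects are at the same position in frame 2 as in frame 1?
the pink square, the blue pentagon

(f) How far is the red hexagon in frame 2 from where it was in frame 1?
0.7

The red hexagon moved from (9.1, 1.2) to (9.0, 0.5), a distance of √(0.1² + 0.7²) ≈ 0.7.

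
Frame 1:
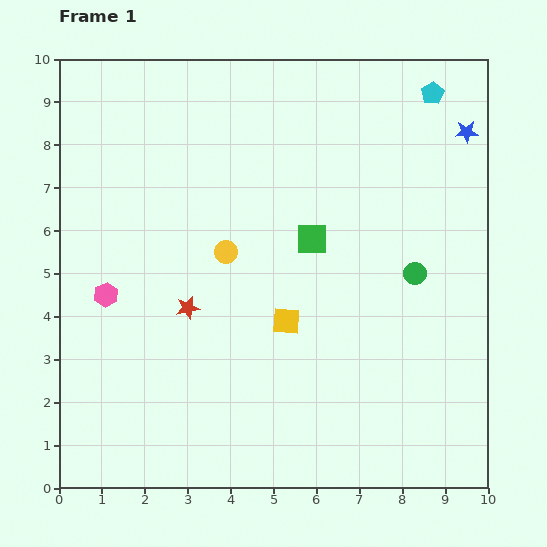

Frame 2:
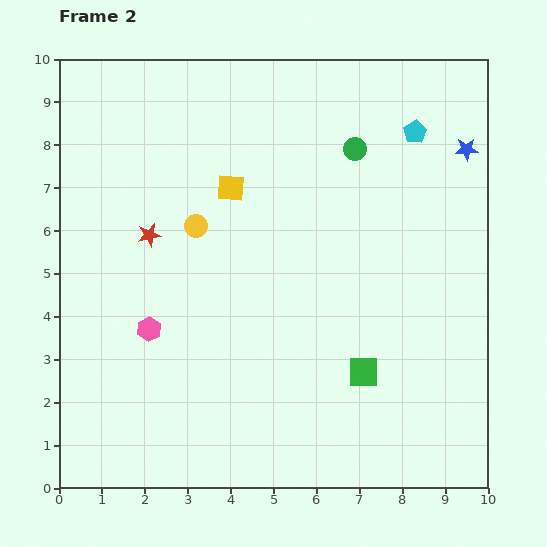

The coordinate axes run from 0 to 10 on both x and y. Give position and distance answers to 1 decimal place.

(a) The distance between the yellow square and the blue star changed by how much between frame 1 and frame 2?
-0.5

Distance in frame 1: 6.1. Distance in frame 2: 5.6.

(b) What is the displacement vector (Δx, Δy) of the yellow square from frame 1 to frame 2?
(-1.3, 3.1)

The yellow square was at (5.3, 3.9) in frame 1 and (4.0, 7.0) in frame 2.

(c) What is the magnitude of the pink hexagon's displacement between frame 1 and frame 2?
1.3

The pink hexagon moved from (1.1, 4.5) to (2.1, 3.7), a distance of √(1.0² + 0.8²) ≈ 1.3.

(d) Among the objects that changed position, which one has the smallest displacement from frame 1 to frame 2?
the blue star

(moved 0.4)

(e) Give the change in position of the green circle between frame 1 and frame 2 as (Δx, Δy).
(-1.4, 2.9)

The green circle was at (8.3, 5.0) in frame 1 and (6.9, 7.9) in frame 2.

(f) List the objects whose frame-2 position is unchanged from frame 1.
none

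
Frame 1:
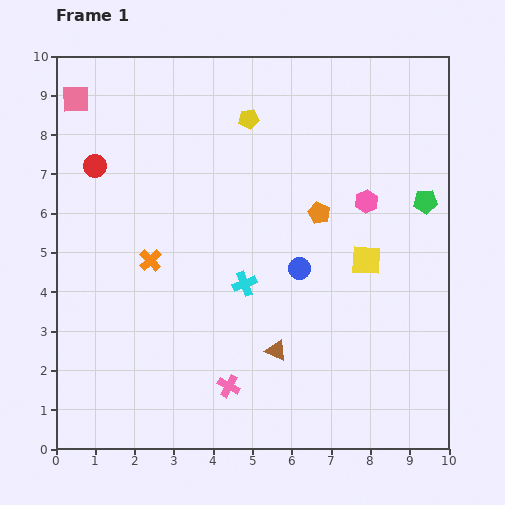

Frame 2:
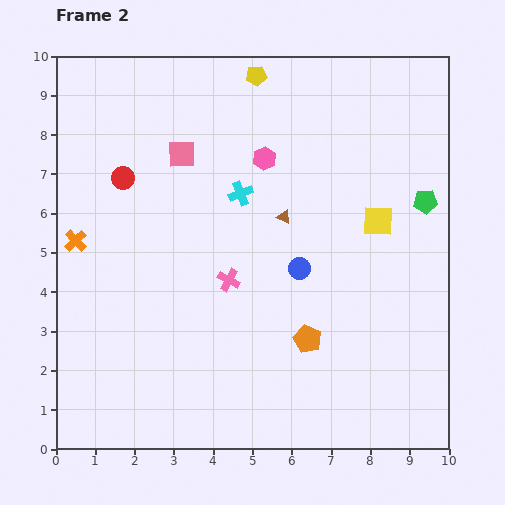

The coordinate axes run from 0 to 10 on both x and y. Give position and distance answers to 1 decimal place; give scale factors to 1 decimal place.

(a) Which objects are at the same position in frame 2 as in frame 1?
the blue circle, the green pentagon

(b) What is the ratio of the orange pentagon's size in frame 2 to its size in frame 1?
1.3×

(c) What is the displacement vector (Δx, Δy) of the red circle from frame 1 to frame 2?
(0.7, -0.3)

The red circle was at (1.0, 7.2) in frame 1 and (1.7, 6.9) in frame 2.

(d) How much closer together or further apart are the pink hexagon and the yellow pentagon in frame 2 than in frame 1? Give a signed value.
-1.6

Distance in frame 1: 3.7. Distance in frame 2: 2.1.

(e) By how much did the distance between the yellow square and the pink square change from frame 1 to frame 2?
-3.2

Distance in frame 1: 8.5. Distance in frame 2: 5.3.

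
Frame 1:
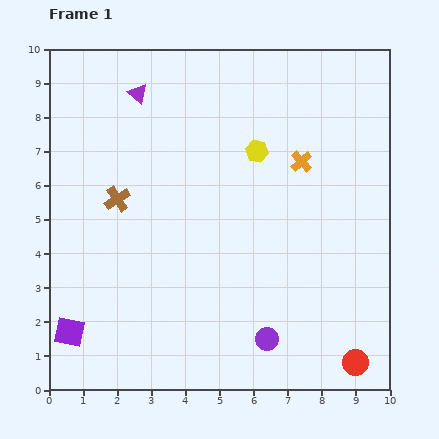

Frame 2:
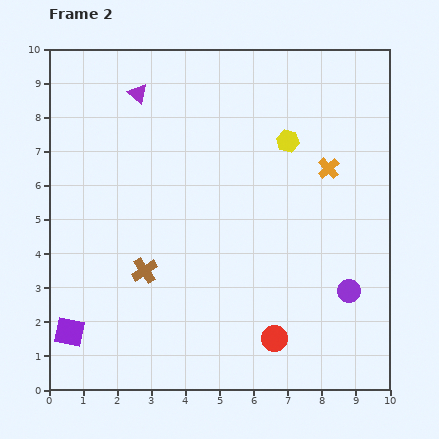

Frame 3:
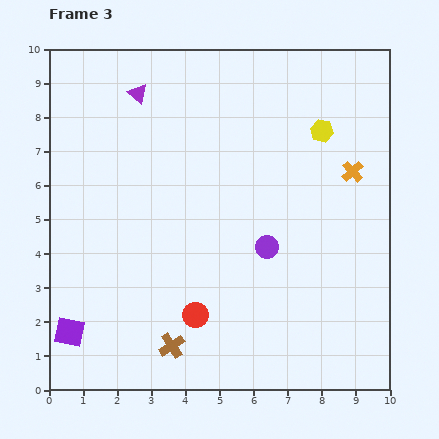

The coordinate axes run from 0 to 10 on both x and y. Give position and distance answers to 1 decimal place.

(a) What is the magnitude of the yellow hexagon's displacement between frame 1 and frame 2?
0.9

The yellow hexagon moved from (6.1, 7.0) to (7.0, 7.3), a distance of √(0.9² + 0.3²) ≈ 0.9.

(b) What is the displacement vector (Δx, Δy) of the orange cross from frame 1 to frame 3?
(1.5, -0.3)

The orange cross was at (7.4, 6.7) in frame 1 and (8.9, 6.4) in frame 3.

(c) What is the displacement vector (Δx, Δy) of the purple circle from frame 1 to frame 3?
(0.0, 2.7)

The purple circle was at (6.4, 1.5) in frame 1 and (6.4, 4.2) in frame 3.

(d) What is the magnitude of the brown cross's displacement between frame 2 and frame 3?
2.3

The brown cross moved from (2.8, 3.5) to (3.6, 1.3), a distance of √(0.8² + 2.2²) ≈ 2.3.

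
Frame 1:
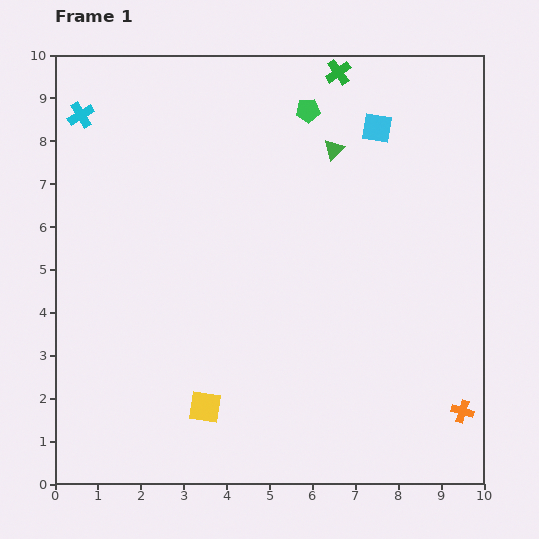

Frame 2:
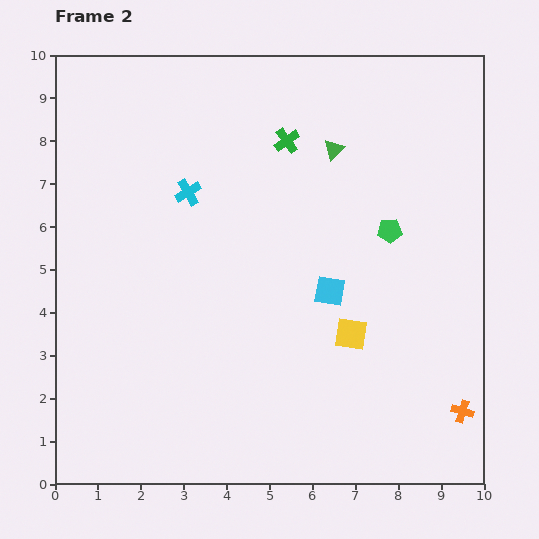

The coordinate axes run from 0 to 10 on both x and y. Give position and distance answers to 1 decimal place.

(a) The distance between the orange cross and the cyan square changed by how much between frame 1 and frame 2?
-2.7

Distance in frame 1: 6.9. Distance in frame 2: 4.2.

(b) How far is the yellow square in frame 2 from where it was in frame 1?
3.8

The yellow square moved from (3.5, 1.8) to (6.9, 3.5), a distance of √(3.4² + 1.7²) ≈ 3.8.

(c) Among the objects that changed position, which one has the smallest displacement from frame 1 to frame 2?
the green cross

(moved 2.0)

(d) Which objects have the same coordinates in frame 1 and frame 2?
the orange cross, the green triangle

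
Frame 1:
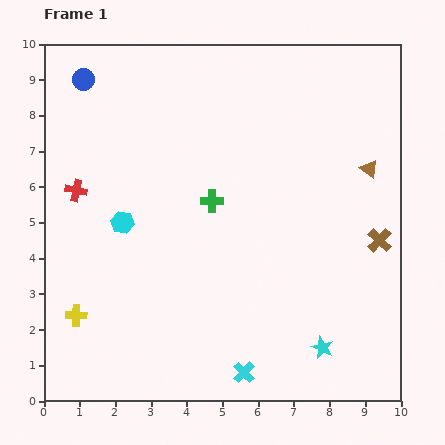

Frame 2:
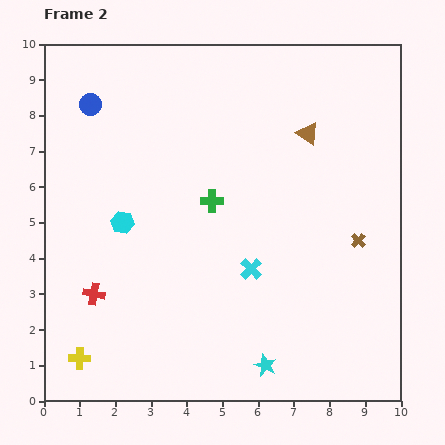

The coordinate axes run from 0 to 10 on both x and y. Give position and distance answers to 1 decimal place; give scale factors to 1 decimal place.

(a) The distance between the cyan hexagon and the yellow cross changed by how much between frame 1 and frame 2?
+1.1

Distance in frame 1: 2.9. Distance in frame 2: 4.0.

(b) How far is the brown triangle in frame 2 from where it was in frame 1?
2.0

The brown triangle moved from (9.1, 6.5) to (7.4, 7.5), a distance of √(1.7² + 1.0²) ≈ 2.0.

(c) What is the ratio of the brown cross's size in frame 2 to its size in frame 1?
0.6×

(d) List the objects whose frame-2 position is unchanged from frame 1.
the cyan hexagon, the green cross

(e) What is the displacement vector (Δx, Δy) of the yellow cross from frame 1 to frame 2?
(0.1, -1.2)

The yellow cross was at (0.9, 2.4) in frame 1 and (1.0, 1.2) in frame 2.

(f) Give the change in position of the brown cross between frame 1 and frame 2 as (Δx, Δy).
(-0.6, 0.0)

The brown cross was at (9.4, 4.5) in frame 1 and (8.8, 4.5) in frame 2.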